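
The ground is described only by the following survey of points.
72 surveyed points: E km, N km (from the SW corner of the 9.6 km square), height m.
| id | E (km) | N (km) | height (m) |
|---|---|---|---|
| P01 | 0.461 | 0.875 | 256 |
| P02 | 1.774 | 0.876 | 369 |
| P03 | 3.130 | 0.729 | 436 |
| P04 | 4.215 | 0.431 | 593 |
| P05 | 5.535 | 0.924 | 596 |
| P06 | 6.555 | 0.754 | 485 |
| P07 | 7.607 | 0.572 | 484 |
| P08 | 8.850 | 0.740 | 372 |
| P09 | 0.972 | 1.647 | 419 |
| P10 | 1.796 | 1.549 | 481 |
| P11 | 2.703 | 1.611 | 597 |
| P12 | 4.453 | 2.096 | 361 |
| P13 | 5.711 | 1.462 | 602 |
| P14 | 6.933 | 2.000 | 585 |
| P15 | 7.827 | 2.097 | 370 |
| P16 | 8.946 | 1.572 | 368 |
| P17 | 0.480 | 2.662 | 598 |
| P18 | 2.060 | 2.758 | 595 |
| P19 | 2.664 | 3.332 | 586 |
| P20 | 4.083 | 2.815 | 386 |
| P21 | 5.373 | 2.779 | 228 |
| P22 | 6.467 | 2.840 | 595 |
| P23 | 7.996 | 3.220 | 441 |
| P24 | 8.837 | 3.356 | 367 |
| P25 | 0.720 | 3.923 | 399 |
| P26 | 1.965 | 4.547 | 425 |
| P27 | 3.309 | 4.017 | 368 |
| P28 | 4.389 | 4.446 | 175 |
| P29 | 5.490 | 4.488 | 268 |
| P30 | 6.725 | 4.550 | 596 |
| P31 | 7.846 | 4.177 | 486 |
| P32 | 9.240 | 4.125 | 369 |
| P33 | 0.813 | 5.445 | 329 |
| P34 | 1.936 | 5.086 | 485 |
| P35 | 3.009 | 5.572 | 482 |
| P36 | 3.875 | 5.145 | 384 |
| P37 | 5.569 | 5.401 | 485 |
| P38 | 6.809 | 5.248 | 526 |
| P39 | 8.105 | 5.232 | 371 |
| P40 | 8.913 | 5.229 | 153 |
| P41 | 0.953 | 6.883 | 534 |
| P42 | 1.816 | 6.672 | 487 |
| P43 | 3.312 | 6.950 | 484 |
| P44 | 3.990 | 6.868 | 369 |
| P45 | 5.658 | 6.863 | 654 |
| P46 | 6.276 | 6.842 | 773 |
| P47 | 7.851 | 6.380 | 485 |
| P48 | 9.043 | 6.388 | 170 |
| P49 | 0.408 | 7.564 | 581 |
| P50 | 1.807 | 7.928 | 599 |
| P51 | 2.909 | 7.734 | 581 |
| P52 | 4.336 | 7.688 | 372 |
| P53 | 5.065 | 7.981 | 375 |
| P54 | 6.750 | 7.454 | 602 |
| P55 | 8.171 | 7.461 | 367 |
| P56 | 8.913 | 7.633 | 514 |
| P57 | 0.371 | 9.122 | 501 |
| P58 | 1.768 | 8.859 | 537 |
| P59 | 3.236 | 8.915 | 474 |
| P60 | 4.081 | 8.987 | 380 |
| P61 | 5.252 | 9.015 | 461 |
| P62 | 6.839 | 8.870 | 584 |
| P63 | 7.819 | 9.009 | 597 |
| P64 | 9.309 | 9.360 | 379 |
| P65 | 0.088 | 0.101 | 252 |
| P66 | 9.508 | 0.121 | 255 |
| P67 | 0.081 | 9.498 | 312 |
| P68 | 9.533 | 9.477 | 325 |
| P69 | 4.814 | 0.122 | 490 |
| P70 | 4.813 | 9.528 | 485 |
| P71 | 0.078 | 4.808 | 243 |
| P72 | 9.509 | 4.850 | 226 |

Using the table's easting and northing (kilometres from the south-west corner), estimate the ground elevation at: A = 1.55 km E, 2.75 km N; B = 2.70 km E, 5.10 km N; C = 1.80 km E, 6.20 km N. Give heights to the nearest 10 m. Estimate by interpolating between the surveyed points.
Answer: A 600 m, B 380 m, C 560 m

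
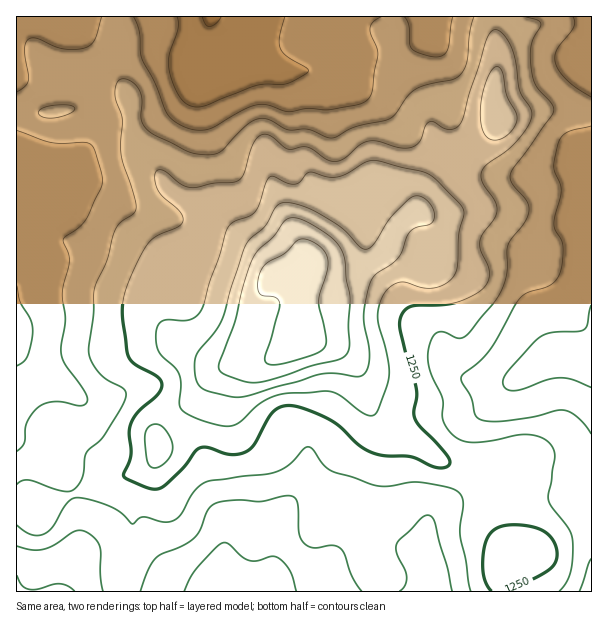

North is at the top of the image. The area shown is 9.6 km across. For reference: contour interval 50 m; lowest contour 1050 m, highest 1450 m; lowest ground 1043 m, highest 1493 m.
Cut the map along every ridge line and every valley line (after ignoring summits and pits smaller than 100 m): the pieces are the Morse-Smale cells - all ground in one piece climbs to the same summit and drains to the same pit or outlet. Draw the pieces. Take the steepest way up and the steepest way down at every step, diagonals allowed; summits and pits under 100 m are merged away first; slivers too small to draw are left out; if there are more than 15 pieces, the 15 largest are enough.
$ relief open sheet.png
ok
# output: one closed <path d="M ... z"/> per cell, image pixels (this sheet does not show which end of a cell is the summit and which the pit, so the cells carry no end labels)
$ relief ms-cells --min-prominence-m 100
<path d="M494 16l-478 1 1 493 16 1 6 5 6-10 14-7 82-29 8-4 8-11 0-20 6-10 17-16 12-7 23-29 19-9 32-3 34-22 1-52 1-11 6-6 49 0 24-12 9-12 23 6 15 7 4-1 0-30-6-10-10-6 5-14 21-28 13-13 25-15 19-22-5-15 4-58z"/><path d="M591 16l-97 1 4 30-4 58 5 15-19 22-25 15-23 25-11 16-5 14 10 6 6 10 1 26-2 5-41-13-9 12-19 10-11 3-39-3-4 2-6 6-2 62 32 8 20 14 9 15 7 29 10 16 11 10 30 14 24 18 24 6 25 2-2 3 4 37 10 27 8 17 0 3-6 4-6 11-2 12 0 8 94-1z"/><path d="M303 338l-6 2-6 6-25 15-32 3-19 9-17 23-35 29-6 10 0 20-3 6-10 8-85 30-14 7-6 10-6-5-16-1-1 81 481 1 3-20 6-11 6-4 0-3-14-32-6-36 0-16-25-2-24-6-24-18-30-14-15-14-6-12-7-29-9-15-20-14z"/>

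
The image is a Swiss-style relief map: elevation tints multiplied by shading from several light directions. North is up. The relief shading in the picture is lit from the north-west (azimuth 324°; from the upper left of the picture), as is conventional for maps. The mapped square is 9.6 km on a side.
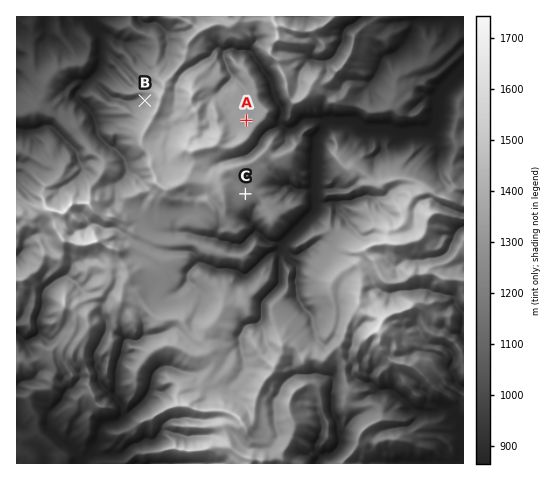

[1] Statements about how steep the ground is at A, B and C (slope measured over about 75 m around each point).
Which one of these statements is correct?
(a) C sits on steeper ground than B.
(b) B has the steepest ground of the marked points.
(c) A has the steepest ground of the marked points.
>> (b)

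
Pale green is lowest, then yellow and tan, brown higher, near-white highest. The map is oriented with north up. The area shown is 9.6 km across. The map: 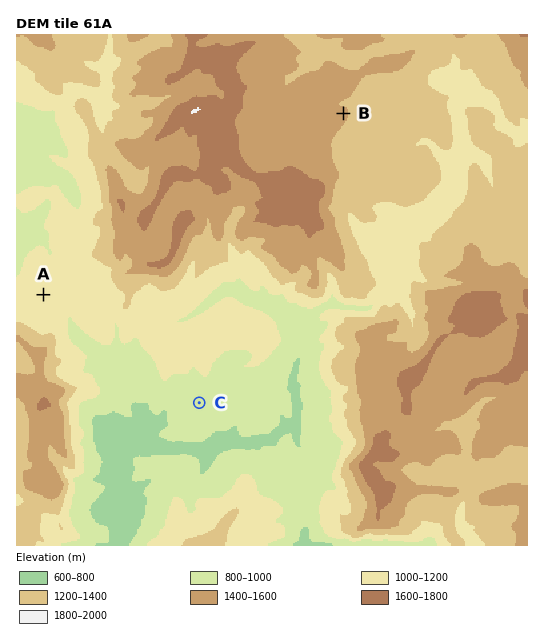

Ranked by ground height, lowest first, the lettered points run C A B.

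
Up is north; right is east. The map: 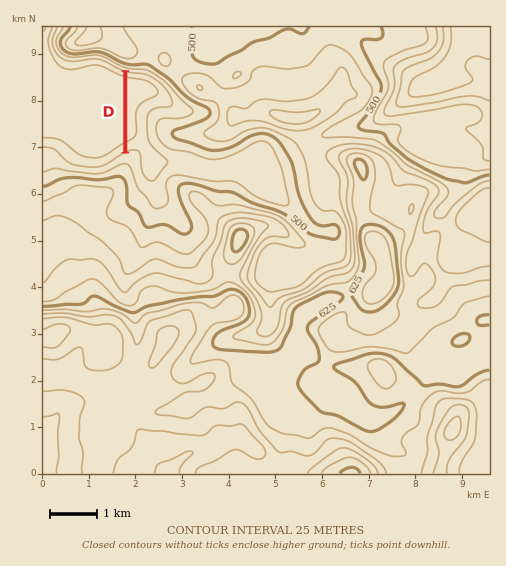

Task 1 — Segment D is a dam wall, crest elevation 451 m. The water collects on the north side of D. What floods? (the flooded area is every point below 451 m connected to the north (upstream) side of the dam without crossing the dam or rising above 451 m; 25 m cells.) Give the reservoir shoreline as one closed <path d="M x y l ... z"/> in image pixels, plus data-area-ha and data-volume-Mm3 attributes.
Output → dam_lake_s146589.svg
<path d="M129 72l-2 0 0 79 10 0 2 2 2 18 3 5 5 5 3 1 4-3 13-17-20-20-2-10 0-13 1-5 9-6 15-2 1-6-5-9-15-14-7-3-16-1-1-1z" data-area-ha="133" data-volume-Mm3="23.83"/>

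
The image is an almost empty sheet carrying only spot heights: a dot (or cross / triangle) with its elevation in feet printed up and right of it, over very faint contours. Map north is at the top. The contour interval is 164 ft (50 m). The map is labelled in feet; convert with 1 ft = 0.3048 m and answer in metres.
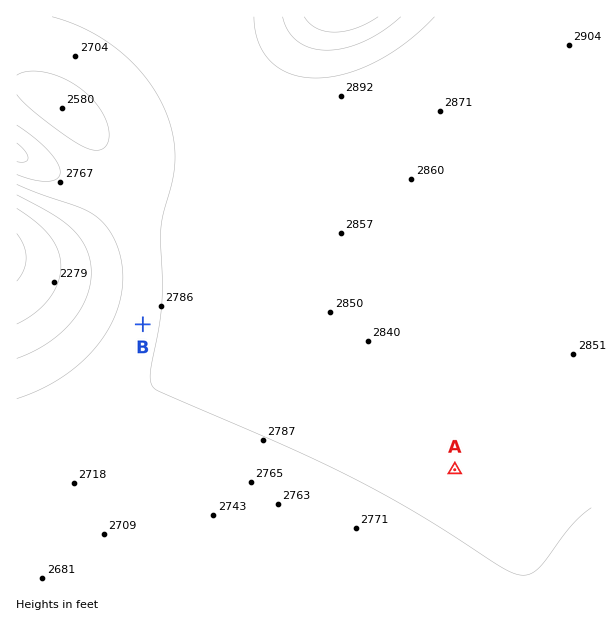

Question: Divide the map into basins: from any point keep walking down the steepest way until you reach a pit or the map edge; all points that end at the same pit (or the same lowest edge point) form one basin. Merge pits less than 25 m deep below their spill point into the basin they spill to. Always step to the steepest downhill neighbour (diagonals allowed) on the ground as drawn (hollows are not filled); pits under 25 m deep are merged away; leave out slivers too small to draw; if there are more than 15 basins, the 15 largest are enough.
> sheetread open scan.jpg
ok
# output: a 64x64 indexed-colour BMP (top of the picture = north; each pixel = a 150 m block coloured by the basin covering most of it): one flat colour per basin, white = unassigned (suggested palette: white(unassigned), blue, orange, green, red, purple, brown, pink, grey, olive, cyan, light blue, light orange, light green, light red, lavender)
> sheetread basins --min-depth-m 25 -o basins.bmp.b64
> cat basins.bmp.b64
<image width="64" height="64" href="data:image/bmp;base64,Qk12CAAAAAAAAHYAAAAoAAAAQAAAAEAAAAABAAQAAAAAAAAIAAATCwAAEwsAABAAAAAAAAAA////ALR3HwAOf/8ALKAsACgn1gC9Z5QAS1aMAMJ34wB/f38AIr28AM++FwDox64AeLv/AIrfmACWmP8A1bDFABEREREREREREREREREREREREREREREREREREREzMzMzERERERERERERERERERERERERERERERERERERETMzMzMRERERERERERERERERERERERERERERERERERERMzMzMxEREREREREREREREREREREREREREREREREREREzMzMzERERERERERERERERERERERERERERERERERERETMzMzMREREREREREREREREREREREREREREREREREREREzMzMxERERERERERERERERERERERERERERERERERERETMzMzERERERERERERERERERERERERERERERERERERERMzMzMREREREREREREREREREREREREREREREREREREREzMzMxERERERERERERERERERERERERERERERERERERETMzMzERERERERERERERERERERERERERERERERERERERMzMzMRERERERERERERERERERERERERERERERERERERETMzMxERERERERERERERERERERERERERERERERERERERMzMzEREREREREREREREREREREREREREREREREREREREzMzMRERERERERERERERERERERERERERERERERERERETMzMxEREREREREREREREREREREREREREREREREREREREzMzERERERERERERERERERERERERERERERERERERERETMzMREREREREREREREREREREREREREREREREREREREREzMxERERERERERERERERERERERERERERERERERERERETMzEREREREREREREREREREREREREREREREREREREREREzMRERERERERERERERERERERERERERERERERERERERETMxEREREREREREREREREREREREREREREREREREREREREzERERERERERERERERERERERERERERERERERERERERETMRERERERERERERERERERERERERERERERERERERERERExEREREREREREREREREREREREREREREREREREREREREREREREREREREREREREREREREREREREREREREREREREREREREREREREREREREREREREREREREREREREREREREREREREREREREREREREREREREREREREREREREREREREREREREREREREREREREREREREREREREREREREREREREREREREREREREREREREREREREREREREREREREREREREREREREREREREREREREREREREREREREREREREREREREREREREREREREREREREREREREREREREREREREREREREREREREREREREREREREREREREREREREREREREREREREREREREREREREREREREREREREREREREREREREREREREREREREREREREREREREREREREREREREREREREREREREREREREREREREREREREREREREREREREREREREREREREREREREREREREREREREREREREREREREREREREREREREREREREREREREREREREREREREREREREREREREREREREREREREREREREREREREREREREREREREREREREREREREREREREREREREREREREREREREREREREREREREREREREREREREREREREREREREREREREREiERERERERERERERERERERERERERERERERERERERERIiIREREREREREREREREREREREREREREREREREREREiIiIhEREREREREREREREREREREREREREREREREREiIiIiIiERERERERERERERERERERERERERERERERESIiIiIiIiIRERERERERERERERERERERERERERERERIiIiIiIiIiIhEREREREREREREREREREREREREREREiIiIiIiIiIiIiERERERERERERERERERERERERERERIiIiIiIiIiIiIiIRERERERERERERERERERERERERESIiIiIiIiIiIiIiIhERERERERERERERERERERERERERIiIiIiIiIiIiIiIiEREREREREREREREREREREREREREiIiIiIiIiIiIiIiIRERERERERERERERERERERERERESIiIiIiIiIiIiIiIhERERERERERERERERERERERERERIiIiIiIiIiIiIiIiEREREREREREREREREREREREREREiIiIiIiIiIiIiIiIRERERERERERERERERERERERERESIiIiIiIiIiIiIiIiERERERERERERERERERERERERERIiIiIiIiIiIiIiIiIhEREREREREREREREREREREREREiIiIiIiIiIiIiIiIiIRERERERERERERERERERERERESIiIiIiIiIiIiIiIiIiERERERERERERERERERERERERIiIiIiIiIiIiIiIiIiIREREREREREREREREREREREREiIiIiIiIiIiIiIiIiIiERERERERERERERERERERERESIiIiIiIiIiIiIiIiIiIhERERERERERERERERERERERIiIiIiIiIiIiIiIiIiIiIREREREREREREREREREREREiIiIiIiIiIiIiIiIiIiIiERERERERERERERERERERESIiIiIiIiIiIiIiIiIiIiIhERERERERERERERERERER"/>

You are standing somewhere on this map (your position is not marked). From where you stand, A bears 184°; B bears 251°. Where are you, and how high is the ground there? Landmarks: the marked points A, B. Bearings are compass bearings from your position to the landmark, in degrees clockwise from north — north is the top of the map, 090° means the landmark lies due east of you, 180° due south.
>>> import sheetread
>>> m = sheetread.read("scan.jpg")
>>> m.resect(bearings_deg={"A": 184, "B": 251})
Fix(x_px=473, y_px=211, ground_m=870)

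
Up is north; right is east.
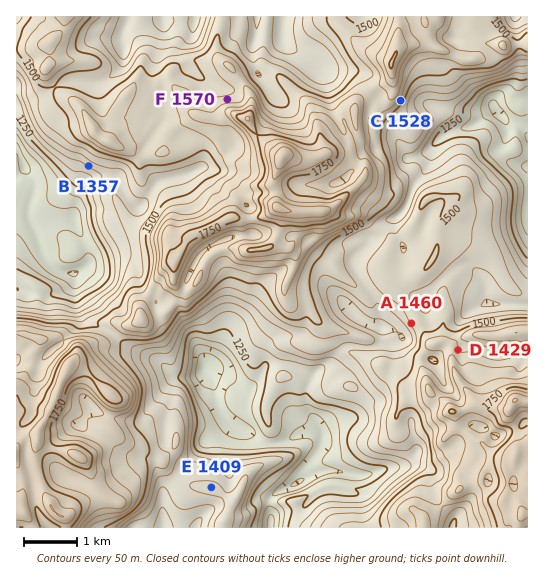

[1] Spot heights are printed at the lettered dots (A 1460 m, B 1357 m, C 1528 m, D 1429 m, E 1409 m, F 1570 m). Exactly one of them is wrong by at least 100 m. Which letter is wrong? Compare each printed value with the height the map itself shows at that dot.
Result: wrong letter D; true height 1554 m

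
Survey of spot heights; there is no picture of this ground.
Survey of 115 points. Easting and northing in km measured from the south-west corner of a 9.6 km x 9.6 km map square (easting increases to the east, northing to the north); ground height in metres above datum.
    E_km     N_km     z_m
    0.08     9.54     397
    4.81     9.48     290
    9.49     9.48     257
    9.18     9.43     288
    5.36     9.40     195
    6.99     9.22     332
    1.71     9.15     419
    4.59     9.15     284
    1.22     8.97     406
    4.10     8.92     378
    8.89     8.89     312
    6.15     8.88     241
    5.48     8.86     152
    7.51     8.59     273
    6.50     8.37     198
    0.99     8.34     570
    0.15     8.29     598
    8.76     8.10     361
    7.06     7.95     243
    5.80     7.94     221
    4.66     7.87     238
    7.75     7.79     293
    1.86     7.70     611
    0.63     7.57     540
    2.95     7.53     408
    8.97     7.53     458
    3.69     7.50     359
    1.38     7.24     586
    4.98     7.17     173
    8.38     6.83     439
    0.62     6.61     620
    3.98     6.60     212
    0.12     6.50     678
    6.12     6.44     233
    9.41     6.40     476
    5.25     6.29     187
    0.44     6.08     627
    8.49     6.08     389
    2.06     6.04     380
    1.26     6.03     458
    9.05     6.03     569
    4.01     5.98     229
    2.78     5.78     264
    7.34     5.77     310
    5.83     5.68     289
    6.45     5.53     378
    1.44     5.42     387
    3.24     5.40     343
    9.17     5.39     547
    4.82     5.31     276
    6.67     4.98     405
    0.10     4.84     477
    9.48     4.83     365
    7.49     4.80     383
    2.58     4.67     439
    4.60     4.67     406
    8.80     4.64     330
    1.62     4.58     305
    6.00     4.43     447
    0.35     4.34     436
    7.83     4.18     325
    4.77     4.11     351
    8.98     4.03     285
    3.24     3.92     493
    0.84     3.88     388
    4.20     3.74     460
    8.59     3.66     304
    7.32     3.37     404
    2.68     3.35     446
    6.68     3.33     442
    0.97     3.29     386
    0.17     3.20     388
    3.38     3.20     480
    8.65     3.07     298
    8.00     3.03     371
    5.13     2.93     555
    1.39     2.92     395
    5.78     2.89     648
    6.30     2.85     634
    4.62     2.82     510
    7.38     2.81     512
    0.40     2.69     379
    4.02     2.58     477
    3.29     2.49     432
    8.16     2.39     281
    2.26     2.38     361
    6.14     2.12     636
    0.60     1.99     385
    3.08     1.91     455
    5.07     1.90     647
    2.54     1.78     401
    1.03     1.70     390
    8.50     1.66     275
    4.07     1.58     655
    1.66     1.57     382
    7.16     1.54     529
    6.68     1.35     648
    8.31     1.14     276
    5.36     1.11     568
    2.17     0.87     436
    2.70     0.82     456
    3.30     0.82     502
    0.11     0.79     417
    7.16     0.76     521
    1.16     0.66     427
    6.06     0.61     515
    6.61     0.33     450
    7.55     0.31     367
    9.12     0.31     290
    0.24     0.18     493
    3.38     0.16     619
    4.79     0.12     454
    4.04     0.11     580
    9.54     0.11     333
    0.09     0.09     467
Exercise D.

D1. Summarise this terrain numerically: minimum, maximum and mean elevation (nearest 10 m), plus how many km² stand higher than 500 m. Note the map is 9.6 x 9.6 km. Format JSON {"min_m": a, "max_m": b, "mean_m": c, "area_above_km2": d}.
{"min_m": 150, "max_m": 680, "mean_m": 400, "area_above_km2": 19.6}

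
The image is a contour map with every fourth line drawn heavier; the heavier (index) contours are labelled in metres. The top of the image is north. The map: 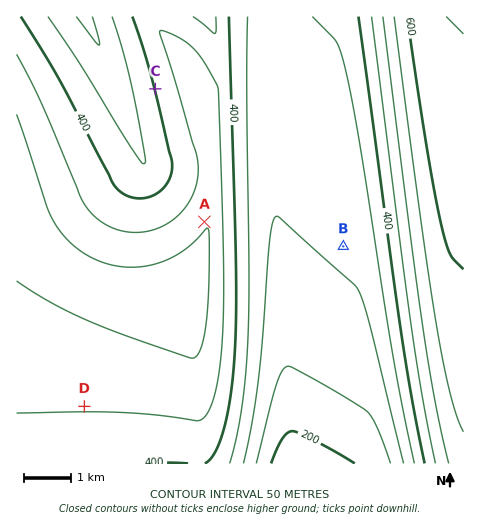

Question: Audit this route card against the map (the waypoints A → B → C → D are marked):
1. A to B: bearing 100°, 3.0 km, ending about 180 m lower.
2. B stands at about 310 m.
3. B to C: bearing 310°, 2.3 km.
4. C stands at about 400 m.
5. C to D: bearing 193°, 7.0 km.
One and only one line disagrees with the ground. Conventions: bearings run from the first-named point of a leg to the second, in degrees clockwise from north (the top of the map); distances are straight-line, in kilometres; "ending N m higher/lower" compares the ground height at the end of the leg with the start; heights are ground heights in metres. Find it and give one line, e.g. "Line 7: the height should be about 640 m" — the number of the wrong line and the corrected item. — Line 3: the distance should be 5.3 km.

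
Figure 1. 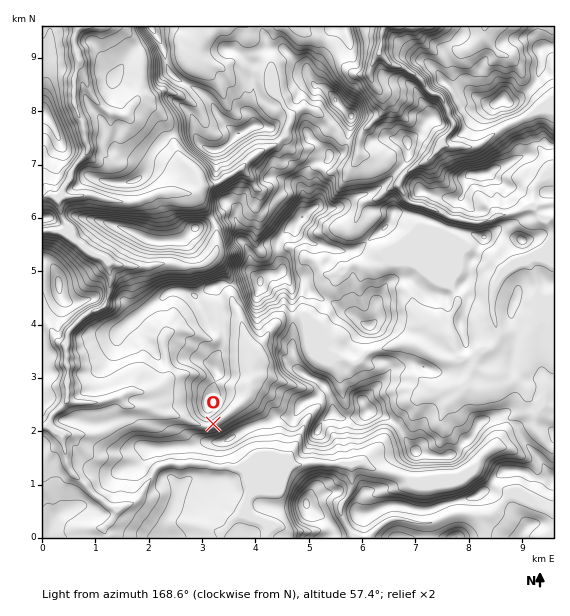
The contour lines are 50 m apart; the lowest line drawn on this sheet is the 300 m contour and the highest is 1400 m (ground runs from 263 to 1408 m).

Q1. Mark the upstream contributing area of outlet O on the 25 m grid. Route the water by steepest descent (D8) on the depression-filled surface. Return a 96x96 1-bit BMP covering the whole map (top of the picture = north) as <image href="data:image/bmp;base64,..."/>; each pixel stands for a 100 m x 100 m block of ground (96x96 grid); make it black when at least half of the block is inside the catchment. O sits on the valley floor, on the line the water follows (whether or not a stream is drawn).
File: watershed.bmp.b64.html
<image width="96" height="96" href="data:image/bmp;base64,Qk2+BAAAAAAAAD4AAAAoAAAAYAAAAGAAAAABAAEAAAAAAIAEAAATCwAAEwsAAAIAAAAAAAAA////AAAAAAAAAAAAAAAAAAAAAAAAAAAAAAAAAAAAAAAAAAAAAAAAAAAAAAAAAAAAAAAAAAAAAAAAAAAAAAAAAAAAAAAAAAAAAAAAAAAAAAAAAAAAAAAAAAAAAAAAAAAAAAAAAAAAAAAAAAAAAAAAAAAAAAAAAAAAAAAAAAAAAAAAAAAAAAAAAAAAAAAAAAAAAAAAAAAAAAAAAAAAAAAAAAAAAAAAAAAAAAAAAAAAAAAAAAAAAAAAAAAAAAAAAAAAAAAAAAAAAAAAAAAAAAAAAAAAAAAAAAAAAAAAAAAAAAAAAAAAAAAAAAAAAAAAAAAAOAAAAAAAAAAAAAAAfAAAAAAAAAAAAAAA/8AAAAAAAAAAAAAB//AAAAAAAAAAAAAB//8AAAAAAAAAAAAB//8AAAAAAAAAAAAA//+AAAAAAAAAAAAA///wAAAAAAAAAAAA///4AAAAAAAAAAAA///4AAAAAAAAAAAA///wAAAAAAAAAAAAf/+AAAAAAAAAAAAAf/8AAAAAAAAAAAAA//8AAAAAAAAAAAAAf/8AAAAAAAAAAAAAf/4AAAAAAAAAAAAAf/4AAAAAAAAAAAAAP/4AAAAAAAAAAAAAP/4AAAAAAAAAAAAAP/4AAAAAAAAAAAAAP/4AAAAAAAAAAAAAP/4AAAAAAAAAAAAAP/4AAAAAAAAAAAAAP/4AAAAAAAAAAAAAf/4AAAAAAAAAAAAAf/4AAAAAAAAAAAAAf/4AAAAAAAAAAAAAf/4AAAAAAAAAAAAAf/4AAAAAAAAAAAAAAHwAAAAAAAAAAAAAAAgAAAAAAAAAAAAAAAAAAAAAAAAAAAAAAAAAAAAAAAAAAAAAAAAAAAAAAAAAAAAAAAAAAAAAAAAAAAAAAAAAAAAAAAAAAAAAAAAAAAAAAAAAAAAAAAAAAAAAAAAAAAAAAAAAAAAAAAAAAAAAAAAAAAAAAAAAAAAAAAAAAAAAAAAAAAAAAAAAAAAAAAAAAAAAAAAAAAAAAAAAAAAAAAAAAAAAAAAAAAAAAAAAAAAAAAAAAAAAAAAAAAAAAAAAAAAAAAAAAAAAAAAAAAAAAAAAAAAAAAAAAAAAAAAAAAAAAAAAAAAAAAAAAAAAAAAAAAAAAAAAAAAAAAAAAAAAAAAAAAAAAAAAAAAAAAAAAAAAAAAAAAAAAAAAAAAAAAAAAAAAAAAAAAAAAAAAAAAAAAAAAAAAAAAAAAAAAAAAAAAAAAAAAAAAAAAAAAAAAAAAAAAAAAAAAAAAAAAAAAAAAAAAAAAAAAAAAAAAAAAAAAAAAAAAAAAAAAAAAAAAAAAAAAAAAAAAAAAAAAAAAAAAAAAAAAAAAAAAAAAAAAAAAAAAAAAAAAAAAAAAAAAAAAAAAAAAAAAAAAAAAAAAAAAAAAAAAAAAAAAAAAAAAAAAAAAAAAAAAAAAAAAAAAAAAAAAAAAAAAAAAAAAAAAAAAAAAAAAAAAAAAAAAAAAAAAAAAAAAAAAAAAAAAAAAAAAAAAAAAAAAAAAAAAAAAAAAAAAAAAAAAAAAAAAAAAAAAAAAAAAAAA="/>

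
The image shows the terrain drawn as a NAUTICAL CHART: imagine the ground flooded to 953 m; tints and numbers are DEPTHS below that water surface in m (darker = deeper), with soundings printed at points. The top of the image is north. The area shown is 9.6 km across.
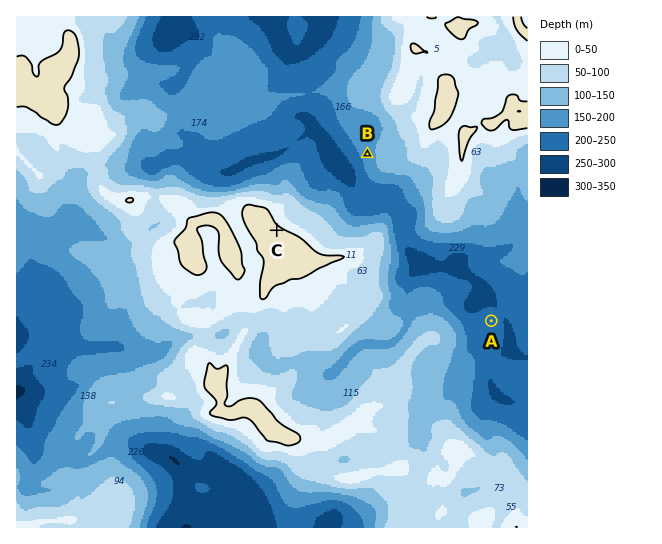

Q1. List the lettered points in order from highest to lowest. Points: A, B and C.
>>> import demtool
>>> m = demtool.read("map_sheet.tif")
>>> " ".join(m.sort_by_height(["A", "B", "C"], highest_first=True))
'C B A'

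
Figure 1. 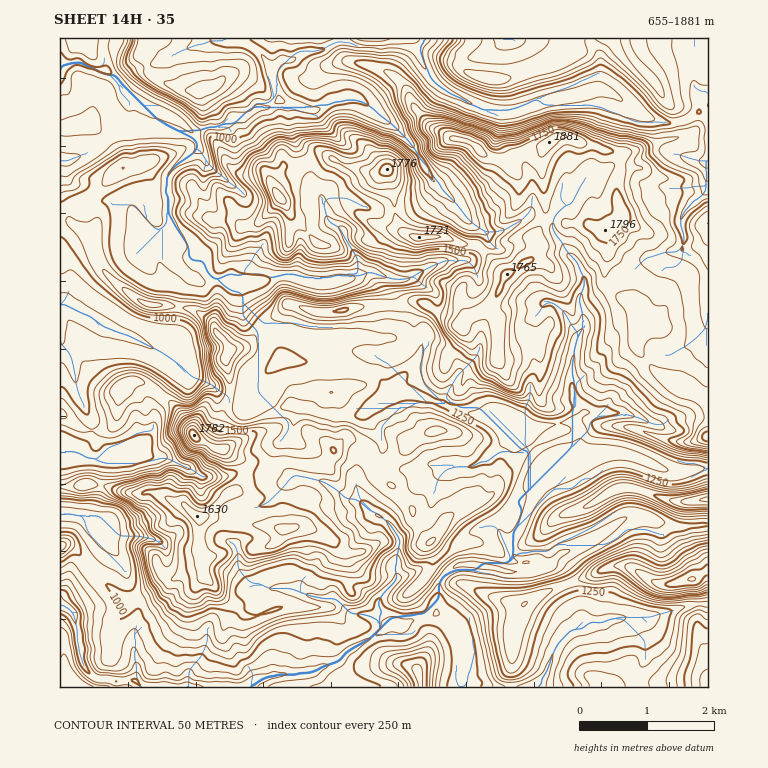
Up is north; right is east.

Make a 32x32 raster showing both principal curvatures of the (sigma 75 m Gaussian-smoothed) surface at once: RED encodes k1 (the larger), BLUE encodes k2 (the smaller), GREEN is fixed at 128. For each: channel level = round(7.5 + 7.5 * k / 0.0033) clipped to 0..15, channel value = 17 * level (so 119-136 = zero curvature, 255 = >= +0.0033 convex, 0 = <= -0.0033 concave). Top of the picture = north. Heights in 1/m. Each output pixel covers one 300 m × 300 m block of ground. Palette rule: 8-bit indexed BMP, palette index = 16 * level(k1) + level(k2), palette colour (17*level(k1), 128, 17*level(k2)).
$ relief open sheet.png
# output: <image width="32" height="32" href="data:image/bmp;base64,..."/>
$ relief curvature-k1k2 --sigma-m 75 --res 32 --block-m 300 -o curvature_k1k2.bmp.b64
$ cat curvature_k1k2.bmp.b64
<image width="32" height="32" href="data:image/bmp;base64,Qk02CAAAAAAAADYEAAAoAAAAIAAAACAAAAABAAgAAAAAAAAEAAATCwAAEwsAAAABAAAAAAAAAIAAABGAAAAigAAAM4AAAESAAABVgAAAZoAAAHeAAACIgAAAmYAAAKqAAAC7gAAAzIAAAN2AAADugAAA/4AAAACAEQARgBEAIoARADOAEQBEgBEAVYARAGaAEQB3gBEAiIARAJmAEQCqgBEAu4ARAMyAEQDdgBEA7oARAP+AEQAAgCIAEYAiACKAIgAzgCIARIAiAFWAIgBmgCIAd4AiAIiAIgCZgCIAqoAiALuAIgDMgCIA3YAiAO6AIgD/gCIAAIAzABGAMwAigDMAM4AzAESAMwBVgDMAZoAzAHeAMwCIgDMAmYAzAKqAMwC7gDMAzIAzAN2AMwDugDMA/4AzAACARAARgEQAIoBEADOARABEgEQAVYBEAGaARAB3gEQAiIBEAJmARACqgEQAu4BEAMyARADdgEQA7oBEAP+ARAAAgFUAEYBVACKAVQAzgFUARIBVAFWAVQBmgFUAd4BVAIiAVQCZgFUAqoBVALuAVQDMgFUA3YBVAO6AVQD/gFUAAIBmABGAZgAigGYAM4BmAESAZgBVgGYAZoBmAHeAZgCIgGYAmYBmAKqAZgC7gGYAzIBmAN2AZgDugGYA/4BmAACAdwARgHcAIoB3ADOAdwBEgHcAVYB3AGaAdwB3gHcAiIB3AJmAdwCqgHcAu4B3AMyAdwDdgHcA7oB3AP+AdwAAgIgAEYCIACKAiAAzgIgARICIAFWAiABmgIgAd4CIAIiAiACZgIgAqoCIALuAiADMgIgA3YCIAO6AiAD/gIgAAICZABGAmQAigJkAM4CZAESAmQBVgJkAZoCZAHeAmQCIgJkAmYCZAKqAmQC7gJkAzICZAN2AmQDugJkA/4CZAACAqgARgKoAIoCqADOAqgBEgKoAVYCqAGaAqgB3gKoAiICqAJmAqgCqgKoAu4CqAMyAqgDdgKoA7oCqAP+AqgAAgLsAEYC7ACKAuwAzgLsARIC7AFWAuwBmgLsAd4C7AIiAuwCZgLsAqoC7ALuAuwDMgLsA3YC7AO6AuwD/gLsAAIDMABGAzAAigMwAM4DMAESAzABVgMwAZoDMAHeAzACIgMwAmYDMAKqAzAC7gMwAzIDMAN2AzADugMwA/4DMAACA3QARgN0AIoDdADOA3QBEgN0AVYDdAGaA3QB3gN0AiIDdAJmA3QCqgN0Au4DdAMyA3QDdgN0A7oDdAP+A3QAAgO4AEYDuACKA7gAzgO4ARIDuAFWA7gBmgO4Ad4DuAIiA7gCZgO4AqoDuALuA7gDMgO4A3YDuAO6A7gD/gO4AAID/ABGA/wAigP8AM4D/AESA/wBVgP8AZoD/AHeA/wCIgP8AmYD/AKqA/wC7gP8AzID/AN2A/wDugP8A/4D/AMeQkJC0k4KTo3KTk5OnlpSD9pV0dLPTgZWnuaeWlpeo1aHapKeXhpanlpaYhoSUt+fZ14Rzp+mWgaeHl5aGhrfipLeEh5enpaemZHWGl6WSc3TGg3So6IdzhIaGhnWGyKCmp5Z1prZzpsjXtsW1koSCoYJ0ZKXIl3V1hXRycZC1c5e3pJSn2cezhpalo5LYguT5cabn99j41nSEdJW3pYCUx6dwyMen53ODc3WGlra2cNLD0aSBcHGk9fjV+Pb39+a2dJL5krjYsui2hIW46MZw6MeTosakhIGBlcfIc4a454R1g6GSxZSDpdfY19iWtrDG+JSUlZP3poOAgqVzgZGAclJzlLb31paVlqemhoVhk9eV56aElaT4+LZxcHG0kubW9Pj4+La02JeFhpeVg5bHloaXyNiEg5WW9/f29vf4tdaThIbFcHDAloaFtLZzp6Z1hoSFp6Z1hXSEtpRwcIB0k3JycYC09/iVlaaV2JSWpqZ1hZWUpqZ1dYOBcIK1pZW2x4VyxvzEx+a2lMi3x5Sox+n415VllLaUxub39NT42ILHlYPj5qSDY5WUg4KDdIanpZBxc3Kl1YOTgoGEhaSklNnI5tVRwdR1h6e3uaeWdYKStpR05tWGgqd1h6i4tpaVptimglGl9nSGhoaFlJSGhNmUtOnItZeBp6ent5eGl4aFg4R2crb5tXZ3h4ent7eUlrOj+Jaml4C3p6iGhnaXh3aFhHRS+cbDhnWEg4OEdJRi6aTmhKe4cJaXqJiXdpaGhJT39fT3c5Xl+Pf39+e2xePHxteFdLOThaeol4d2hoW196SUc5Nzc6TGcWGUtbXFouiD5oVztpKnt5iHl4WGpvZzdYaGpYR0kICSgXCAkHCgpJLJ56XokbaVhoeYhYbHhXaHhYZ013TF5dj6waint4TR8qOVx5Ryp6d1lYOVlriWhoZzlLbH1oHmxZGCx+f399WAk6THk7bIuLa4kbiolpZ2p5LItreT1eaWo8aDxYSFcXOWxpOVhobHloaStZbGpnWmgefFoXL4pXV1lafWpXFzdpe3pZWGhtd0hqiShKbo6MegxoDl6OemlLbW6fySkHSXtri2hXZ1tbbGppOFcpOmyNaR1LSWx8X35qPXyKDo1vj05/jG1vb46JOUlKiohoWFhIDQcoW2hYWj6IVwtPj5qHR1l/nYlnaEocPEh5eXhYFxtshygJKBcKGScIT2pINwgICAkYKTc3C01oKWqKWAtvfp6be3oqiohGJ05edwkKbYt4WCgXNzhfiGdJOTgMjWhoeXyLiApcfm9/f4k6Hp5rfH19ing5bnp4aXpqiCtriVhYSDoaakkaCggJGBk8W2hXaGl7i0x6d2d4c="/>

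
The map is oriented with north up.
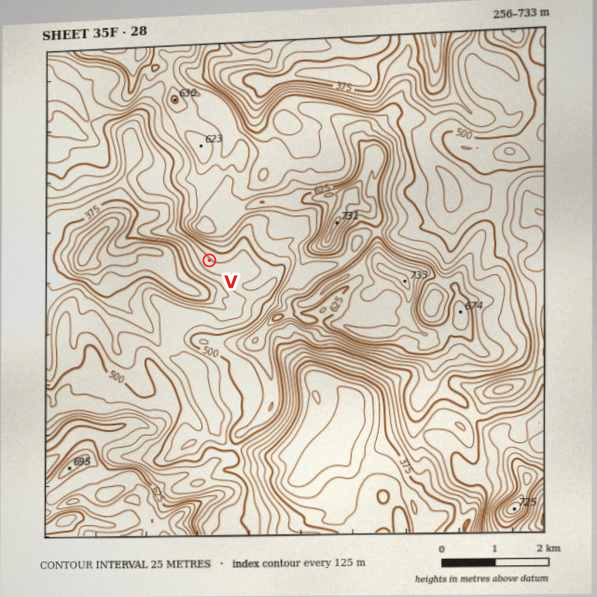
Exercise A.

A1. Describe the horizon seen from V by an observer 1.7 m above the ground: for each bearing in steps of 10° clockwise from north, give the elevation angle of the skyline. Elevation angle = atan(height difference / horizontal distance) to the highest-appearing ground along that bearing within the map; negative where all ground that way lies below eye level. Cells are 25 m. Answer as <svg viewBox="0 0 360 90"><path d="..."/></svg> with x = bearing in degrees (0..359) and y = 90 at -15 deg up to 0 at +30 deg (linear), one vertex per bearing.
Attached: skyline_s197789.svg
<svg viewBox="0 0 360 90"><path d="M0 33l10 1 10 2 10 3 10 4 10 3 10 2 10 2 10-2 10 4 10-1 10-1 10 0 10-1 10 3 10 0 10 2 10 2 10 0 10-1 10 0 10 0 10 0 10 3 10 2 10 0 10 2 10 1 10 0 10-1 10-3 10-1 10-2 10-9 10-10 10-4"/></svg>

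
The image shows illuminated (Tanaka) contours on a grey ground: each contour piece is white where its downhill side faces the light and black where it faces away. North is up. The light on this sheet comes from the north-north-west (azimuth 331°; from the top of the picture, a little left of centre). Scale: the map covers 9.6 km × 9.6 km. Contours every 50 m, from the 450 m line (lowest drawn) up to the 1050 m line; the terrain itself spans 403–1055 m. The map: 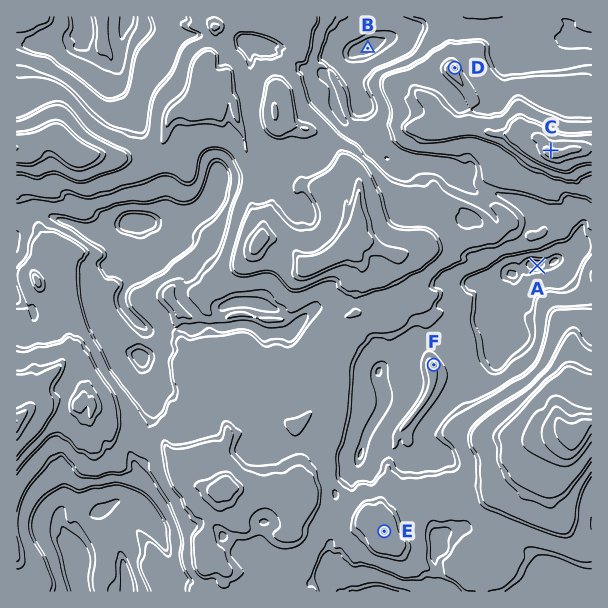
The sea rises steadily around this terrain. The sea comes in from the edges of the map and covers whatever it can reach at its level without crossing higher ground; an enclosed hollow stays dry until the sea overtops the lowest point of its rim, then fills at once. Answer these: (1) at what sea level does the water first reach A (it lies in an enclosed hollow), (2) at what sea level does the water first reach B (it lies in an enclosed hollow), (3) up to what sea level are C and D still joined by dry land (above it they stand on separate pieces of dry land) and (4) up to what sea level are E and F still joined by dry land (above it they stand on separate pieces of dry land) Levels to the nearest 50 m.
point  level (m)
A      550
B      500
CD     750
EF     650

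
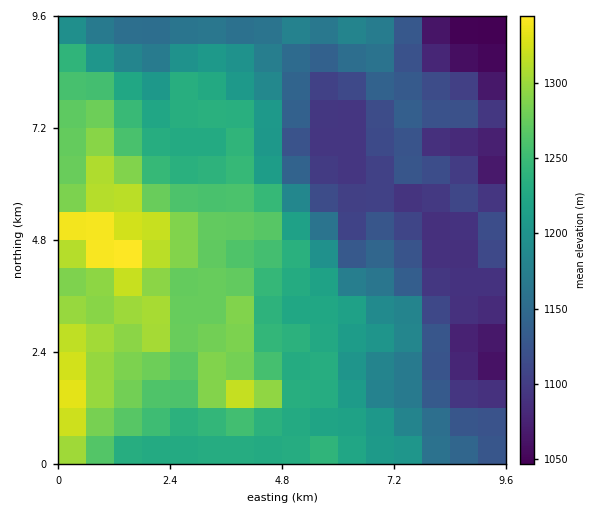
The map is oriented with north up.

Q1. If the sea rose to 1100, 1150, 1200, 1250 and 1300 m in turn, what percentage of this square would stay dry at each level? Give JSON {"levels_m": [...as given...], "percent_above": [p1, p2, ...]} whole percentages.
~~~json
{"levels_m": [1100, 1150, 1200, 1250, 1300], "percent_above": [85, 69, 54, 30, 9]}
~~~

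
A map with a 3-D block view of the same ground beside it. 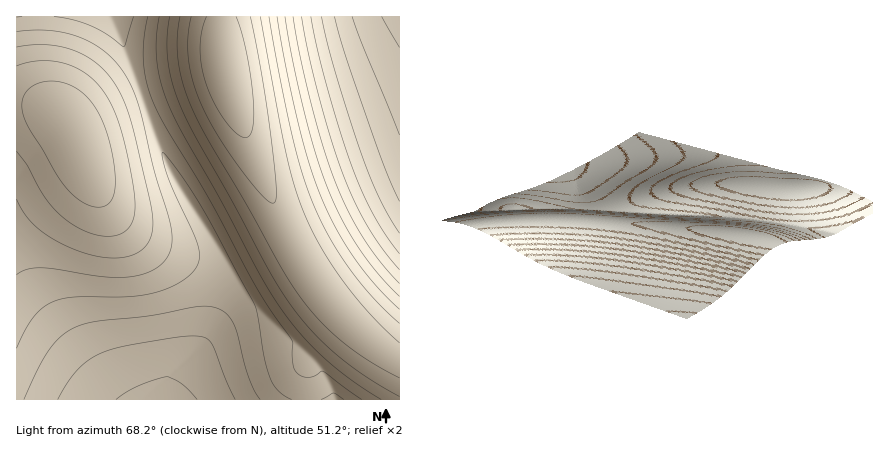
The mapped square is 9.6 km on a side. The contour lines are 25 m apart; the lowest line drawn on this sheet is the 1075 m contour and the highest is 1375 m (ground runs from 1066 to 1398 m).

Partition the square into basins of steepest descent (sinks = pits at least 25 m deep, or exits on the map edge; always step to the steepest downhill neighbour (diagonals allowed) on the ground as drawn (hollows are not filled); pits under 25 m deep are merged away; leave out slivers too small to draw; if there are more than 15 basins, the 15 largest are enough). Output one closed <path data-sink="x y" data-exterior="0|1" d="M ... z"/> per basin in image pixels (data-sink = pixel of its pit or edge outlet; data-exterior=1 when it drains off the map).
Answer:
<path data-sink="160 400" data-exterior="1" d="M226 69l-102 32-40 21-9 6-1 5-6-9-18-14-16-5-18-1 0 296 384 0 0-40-26-16-37-36-19-24-23-36-41-92-20-56z"/><path data-sink="400 16" data-exterior="1" d="M400 16l-179 0 3 44 10 40 26 72 35 76 23 36 19 24 31 31 30 21 2 0z"/><path data-sink="110 16" data-exterior="1" d="M220 16l-204 0 0 88 22 2 16 6 14 12 6 9 1-5 9-6 40-21 42-15 58-15 2-5-4-22z"/>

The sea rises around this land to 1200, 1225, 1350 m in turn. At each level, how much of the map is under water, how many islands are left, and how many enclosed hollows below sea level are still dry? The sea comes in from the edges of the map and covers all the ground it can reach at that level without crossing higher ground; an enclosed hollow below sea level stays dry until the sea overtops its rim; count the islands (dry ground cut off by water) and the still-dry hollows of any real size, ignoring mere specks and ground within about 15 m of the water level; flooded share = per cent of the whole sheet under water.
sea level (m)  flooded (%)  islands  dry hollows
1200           22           0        0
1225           33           0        0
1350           93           0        0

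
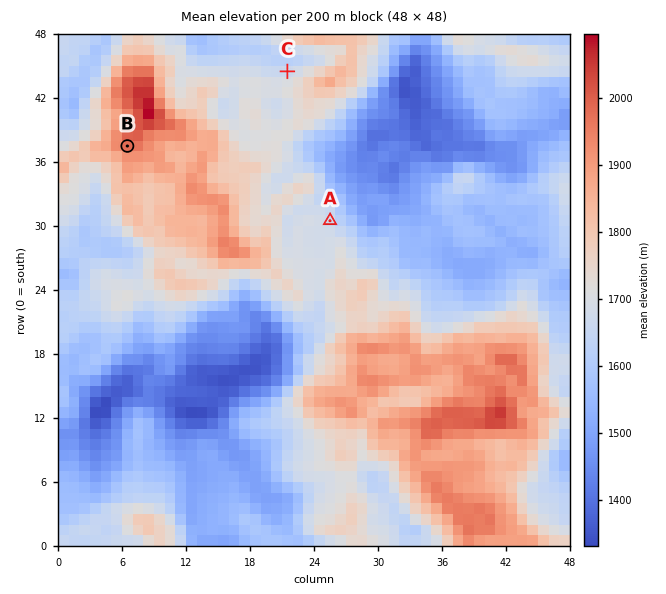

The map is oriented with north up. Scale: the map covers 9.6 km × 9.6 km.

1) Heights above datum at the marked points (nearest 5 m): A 1670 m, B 1985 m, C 1670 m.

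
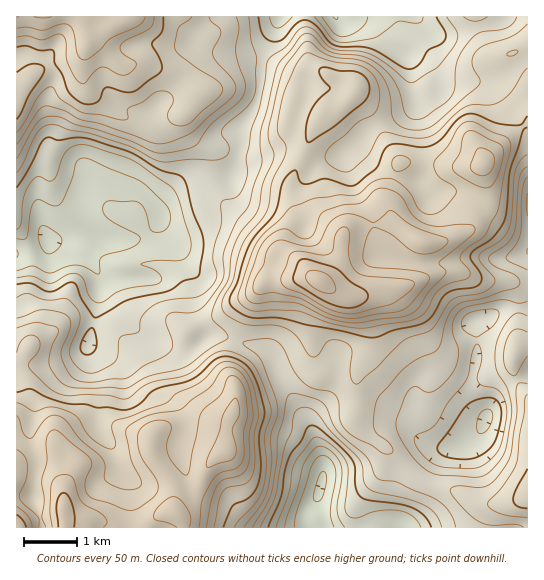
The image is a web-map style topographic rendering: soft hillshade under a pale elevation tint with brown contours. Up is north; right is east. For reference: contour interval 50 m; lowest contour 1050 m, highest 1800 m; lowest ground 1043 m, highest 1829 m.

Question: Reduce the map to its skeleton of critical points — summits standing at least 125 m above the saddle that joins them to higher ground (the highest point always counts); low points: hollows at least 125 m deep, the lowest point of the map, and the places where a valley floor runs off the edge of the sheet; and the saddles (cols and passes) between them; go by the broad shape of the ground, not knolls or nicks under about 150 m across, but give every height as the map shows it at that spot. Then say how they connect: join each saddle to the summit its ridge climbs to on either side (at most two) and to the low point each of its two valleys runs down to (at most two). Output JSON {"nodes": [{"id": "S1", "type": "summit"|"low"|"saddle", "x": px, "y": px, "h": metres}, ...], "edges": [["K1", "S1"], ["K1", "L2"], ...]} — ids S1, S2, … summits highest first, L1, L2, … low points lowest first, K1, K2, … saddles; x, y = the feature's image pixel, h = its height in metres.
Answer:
{"nodes": [
{"id": "S1", "type": "summit", "x": 319, "y": 282, "h": 1829},
{"id": "S2", "type": "summit", "x": 17, "y": 527, "h": 1775},
{"id": "S3", "type": "summit", "x": 43, "y": 17, "h": 1653},
{"id": "S4", "type": "summit", "x": 527, "y": 493, "h": 1525},
{"id": "L1", "type": "low", "x": 321, "y": 487, "h": 1043},
{"id": "L2", "type": "low", "x": 47, "y": 239, "h": 1086},
{"id": "L3", "type": "low", "x": 334, "y": 17, "h": 1098},
{"id": "L4", "type": "low", "x": 486, "y": 418, "h": 1190},
{"id": "K1", "type": "saddle", "x": 522, "y": 126, "h": 1501},
{"id": "K2", "type": "saddle", "x": 303, "y": 155, "h": 1495},
{"id": "K3", "type": "saddle", "x": 377, "y": 125, "h": 1437},
{"id": "K4", "type": "saddle", "x": 235, "y": 339, "h": 1403},
{"id": "K5", "type": "saddle", "x": 425, "y": 481, "h": 1375},
{"id": "K6", "type": "saddle", "x": 519, "y": 309, "h": 1345},
{"id": "K7", "type": "saddle", "x": 259, "y": 94, "h": 1295},
{"id": "K8", "type": "saddle", "x": 31, "y": 253, "h": 1131}],
"edges": [["K1", "S1"], ["K1", "L1"], ["K1", "L3"], ["K2", "S1"], ["K2", "L1"], ["K2", "L2"], ["K3", "S1"], ["K3", "L1"], ["K3", "L3"], ["K4", "S1"], ["K4", "S2"], ["K4", "L1"], ["K4", "L2"], ["K5", "S1"], ["K5", "S4"], ["K5", "L1"], ["K5", "L4"], ["K6", "S1"], ["K6", "S4"], ["K6", "L4"], ["K7", "S1"], ["K7", "S3"], ["K7", "L2"], ["K7", "L3"], ["K8", "S2"], ["K8", "S3"], ["K8", "L2"]]}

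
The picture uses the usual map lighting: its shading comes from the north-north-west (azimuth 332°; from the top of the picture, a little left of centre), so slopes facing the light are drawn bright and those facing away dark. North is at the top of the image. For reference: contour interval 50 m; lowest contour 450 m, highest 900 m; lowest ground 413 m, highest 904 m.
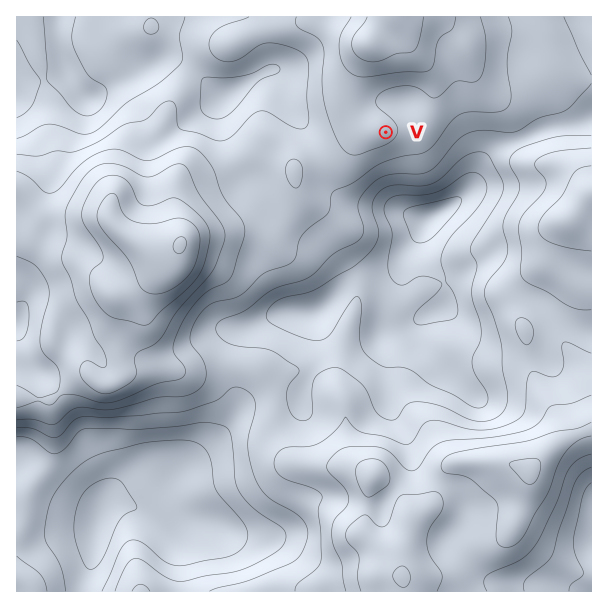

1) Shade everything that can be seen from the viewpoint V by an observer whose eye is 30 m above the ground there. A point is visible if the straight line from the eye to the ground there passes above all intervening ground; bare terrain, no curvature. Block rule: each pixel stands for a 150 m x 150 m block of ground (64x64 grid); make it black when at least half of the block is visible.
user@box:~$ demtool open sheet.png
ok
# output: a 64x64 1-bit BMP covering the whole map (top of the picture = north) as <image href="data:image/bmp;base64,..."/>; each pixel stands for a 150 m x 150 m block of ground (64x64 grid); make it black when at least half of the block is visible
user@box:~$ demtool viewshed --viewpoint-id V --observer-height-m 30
<image width="64" height="64" href="data:image/bmp;base64,Qk0+AgAAAAAAAD4AAAAoAAAAQAAAAEAAAAABAAEAAAAAAAACAAATCwAAEwsAAAIAAAAAAAAA////AAAAAAAAD/4AAAAAAAAP8AAAAAAAAA/AAAD4AAAADwAAAPgAAAAMAAAA8AAAAAAAAADwAAAAAAAADHAAAAAAAAAAcAAAAAAAAAA4AAAAAAAAAD4AAAAAAAAAPwAAAAAAAAA+AAAAAAAAAD4AAAAAAAAD/gAAAAAAB////8AAAAAf////4AAAAD/////wAAAAP/////4AAAA//////wAAAD+P////AAAAH4////8AAAAfn////wAABh//////AAweH/////8AD/9//////wAH///////fAAH//////58AAP//////nwAB8D////+/AAHgAf////wAAeAAP////AAAYAAf///4AAAwAA///+AAADhAD///wAAAPeAH//+AAAA/4EP//8AAAB/D4f//4AAAH8fh///gAAAf7+H//+AABD//////8AAeP//////4AB5////w//wAPH/h/4A//AA8f4H/AB/+ABx/gf8AD/8AGH+B/wAP/wA4f4H/GA//ADg/4//8D/8AOD////wP/wAcHD+P/A//AA/4Hg/8D/8AAfAcD/wffwAA4BgP/j8cAADwAA///jgAAHAAH//8OAAAcAAP//h4AAAwAA//8HgAACAAD/7gMAAAAAAP/OAQIPADAAf44ABw+AGAATBAAPD+AIAAMAAA8PAAAAAwAADwwAAAAGAAAA=="/>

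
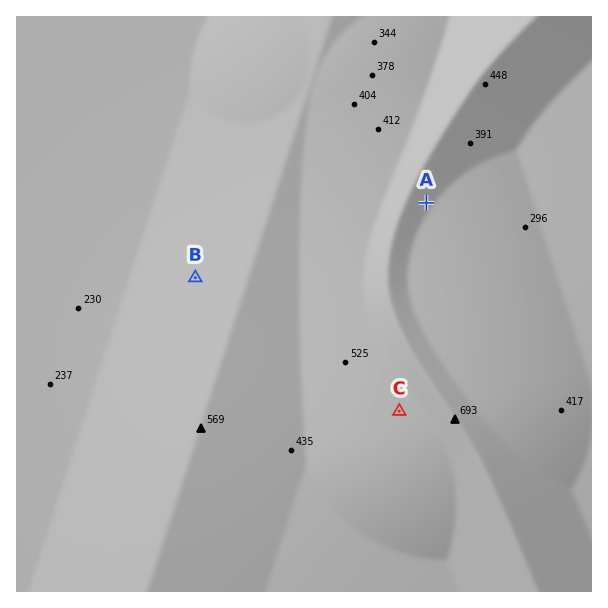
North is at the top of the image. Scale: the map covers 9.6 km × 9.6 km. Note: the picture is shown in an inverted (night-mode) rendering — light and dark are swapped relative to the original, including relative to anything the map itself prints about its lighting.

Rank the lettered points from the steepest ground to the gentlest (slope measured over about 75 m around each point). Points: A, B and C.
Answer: A B C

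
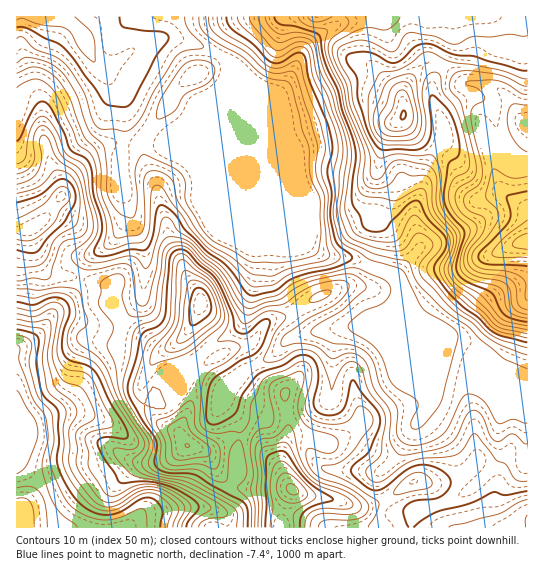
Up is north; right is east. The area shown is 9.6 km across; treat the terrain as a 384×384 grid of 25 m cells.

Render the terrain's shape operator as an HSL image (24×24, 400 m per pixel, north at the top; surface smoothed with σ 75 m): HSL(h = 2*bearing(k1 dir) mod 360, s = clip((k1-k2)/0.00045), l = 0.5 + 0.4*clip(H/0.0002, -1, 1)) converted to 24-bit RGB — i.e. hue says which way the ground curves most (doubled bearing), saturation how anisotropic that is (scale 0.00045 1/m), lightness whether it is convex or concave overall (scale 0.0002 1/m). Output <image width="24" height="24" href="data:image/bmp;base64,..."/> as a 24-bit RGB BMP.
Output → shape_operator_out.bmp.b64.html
<image width="24" height="24" href="data:image/bmp;base64,Qk32BgAAAAAAADYAAAAoAAAAGAAAABgAAAABABgAAAAAAMAGAAATCwAAEwsAAAAAAAAAAAAAt8GVWkJ/gjZEjDsPepUAElIhOmNtFad94vJowwgvCw4svdl59dOEgzQYMyYTh9gQHdR1Y4NZTnhwVqd+hH2ugXysbnurpIOzv4+WcSN8mUeBn4vD8tnljRVCKCgLO0wJdn8Ubs4hDrn5SNOb6cm3zej+zNv/0eL6bB/n6l7vuFGGQ7VFOYFCXX1Od5pdVaCFhklRhjCUp4GwlcCopFp282f/3r7/j/DmLNXCkPC7GytkUrs92vzPg74bLRIGb1gLPz4aGmxL6cTrspjVlVq1X59ub6pjRWxdVGx8SjyTvaGCrHF0lNTaFTG96SKn9NfivN31cIrZEA9ao+7C8OilVwhAum65mX+tdqWSJrWaMo1UpVBmqlCawbuVUk6sg1CoXltzLy1dmdCWfM2ljCAtMQIYWf97xfK+KspCoTCjPzWwbrY+04s8SHvLf4nJzGXCzrWVOZF1NEpHYmtPfF9q09iUN01zqFywdzV3WHYyc7cqfVU7YhNQgvKXT+h1w6I54INWJEBLjFd5l1hmyNhsS5E5MUNCnk9U2OrQnT/OVUmVWXV/YYh7y9GQbz91gH9YQCJ0xqe0dbJwSzdjOGG77PXWVpNnTnts56VwLE9aPoeHj3DB6c7Ww31/I0JtjMZkk8dOYDlehlt1Y199gplrn5RRgW95gHx6JzKWu2mIyIZkOFJnRdaGxrZK5G5mP2slyn9Ey12gIGw4CJciikan89jbGRuontakwXejXz54f3l9bHZ/bYWSoIV7hl1kgmFKEzQmPkCo6cnPg6rQcKWoOn2Sz4/m/s3rE5UoJMRMroPkwtFoCkEftdAfjDJxcLRJojhOg1h+f3+AeHp/Xn97kS43cy0Oh3IkRZlCAD4u2tF8n2hWf5pfLM2rTDV54jpU+cvPQO+VAGCK+crmlFDMio02V24tYHU4dW5TeoB5gXZ8flBWYSIjTxgq2J+qv36IusCNGV1aEIcYm7SFnriJMnpdMRpEnaNp9vXV0vnoBRlOOLe18VHq66HpypzQXZ+fY4iDWZSAgkp8hDNlnjloZ8W0WMnQ7trxg6yyi5bgYbrkb6vKyZ7FRF6yDxFgtdqKzP/N3V/JPBxqMmBQPoh4l6HQ4cj06sL2bGrOoj6XgiyEfCq42pTLx8FdJmwlRNEfqZl/WLtiPZY3DH4wV1jE4G7cDgdn1P7NbOl8oiR7gCR2el9LNXgpRmAdMR8HWjIAayUEhXoxFL2ZEmThyGf59NfyzrnuW5yuzLqOrJlRiHRHbdhYAzUlcyg3tMYcm/9mmR8VMAoSe0NCf35wgH9ySmpviA2H35ecnNPLns3AP2uMIxsQDC8ErOwq0nqvz6/mooO66KXOXMejr+K9FhGBMiFSoeN1v+WYVhJHfmx7gH9/gH9/gIB/VlR+LAiH6u3ImbaDs4NqQCRriBy3j8ucJtolRXkvn65DcWed1Xa/7/LZRJ9kJBI5OSphw/GbqWs0WTtsf3+Af3+Af4B/f3+AZEF2DC0/8MejyH1QgK9eMTmRFUWe1enfu6DXfqPCeLezfEh0ccU68ea1z06oHhpkOW6grdagtW2ndFCIf3+Af3+AgIB/f3+ARSN+W5bGXoyx89TPUK55kElkElJZg95idS1GsdV6bXNRWipi1P+uMGww01R7UyqEU6d1gphCf0xKgHp9f3+Af3+Af3+Af32AMTZqUHZiazpF+I8pu1UYU54zE86vYTqJz5cznsBeiVVZKEyr9PjTg0yUPlp4iFmkiFyttGFhY39qf4B/f3+Af3+Af3+AdWaCZEqCVzxlcjFL0biV8drnzPLcE2OgNRtQweigekueoIaMN5Nk3sNkn5p1TT9tYHZ2T1Zuy4OTe6trZn17f4B/f3+Af39/ZFJ8e0h8Silygs+Xb+im1J+Z8ffUHQM5LEN4oeCLbEuGhL+3faSuq7qSnoWYaEiReVyEXXZ8YZac24GagaJIUIdtgH5/gVhPWzQueT+DVjhmfuldZ8B6gMyp+refFwQ/oMjPaMO9ktLYRqPUobWDrqGWm2V5cTxyg3ZZd4SHUn16eap92cLdd0C/ay9GtSAqHssbDSVTvVKsx/bGaMGUN6uD5k5uO0LWZd3DaMmzs6I4XCYmoM5sh2ZSlFBXckB6qZ6BXXteVn1ebZNMe0IhdhMWez5qea+S5LCSBCEvdvi2z+jWnLWDXTljXqpcs8aIaj1NmXJQildddmaO1KI1hlNDiEZSW4WEm5l8kXWacW+cVmWSfk+0o5HLiYbPjIXL3rDmkXD3ANgxU3AXoYs3THFxmapNfWVDfHhdg4dgfnlkf3Zk"/>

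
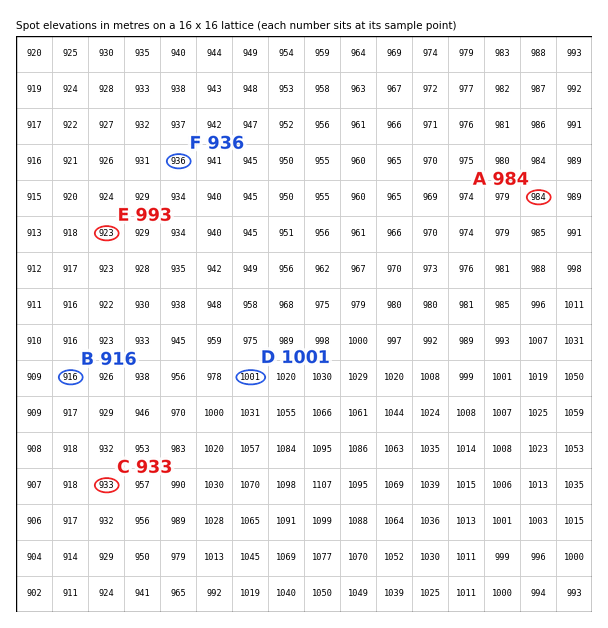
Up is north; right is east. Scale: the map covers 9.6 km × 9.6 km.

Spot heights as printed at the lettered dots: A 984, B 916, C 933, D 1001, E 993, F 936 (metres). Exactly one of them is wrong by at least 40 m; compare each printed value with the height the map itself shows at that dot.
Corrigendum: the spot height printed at E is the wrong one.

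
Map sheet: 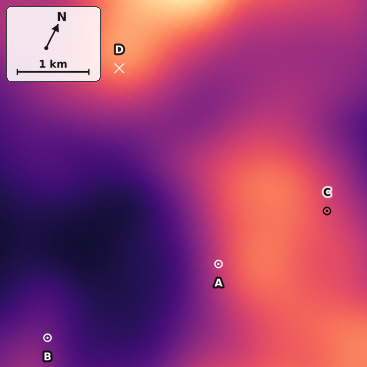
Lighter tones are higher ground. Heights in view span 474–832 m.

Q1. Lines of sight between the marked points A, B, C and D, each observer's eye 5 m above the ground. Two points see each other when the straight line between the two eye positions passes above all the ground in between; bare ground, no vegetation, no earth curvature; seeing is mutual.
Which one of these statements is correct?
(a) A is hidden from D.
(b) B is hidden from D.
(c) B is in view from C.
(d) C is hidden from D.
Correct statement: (d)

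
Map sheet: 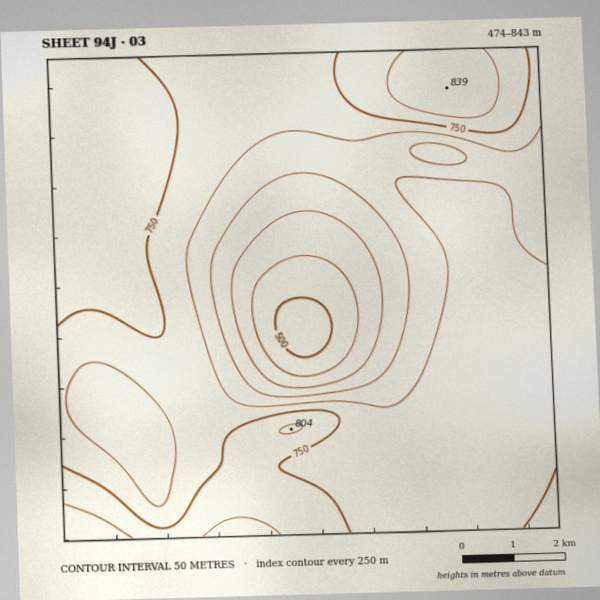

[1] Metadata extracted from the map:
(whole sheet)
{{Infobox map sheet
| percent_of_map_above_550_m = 96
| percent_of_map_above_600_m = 91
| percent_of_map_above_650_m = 85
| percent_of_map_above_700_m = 68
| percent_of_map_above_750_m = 26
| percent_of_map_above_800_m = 4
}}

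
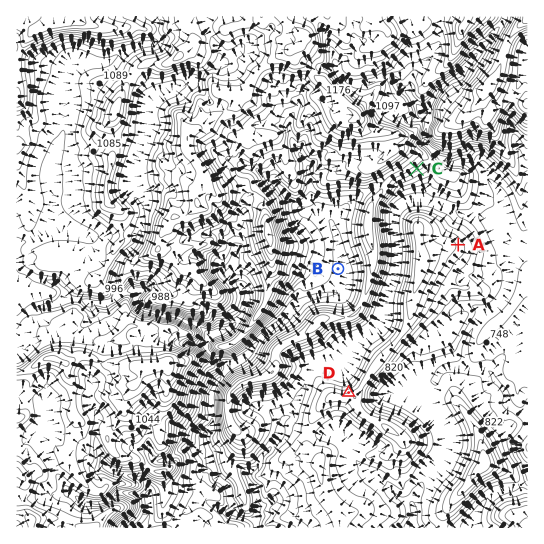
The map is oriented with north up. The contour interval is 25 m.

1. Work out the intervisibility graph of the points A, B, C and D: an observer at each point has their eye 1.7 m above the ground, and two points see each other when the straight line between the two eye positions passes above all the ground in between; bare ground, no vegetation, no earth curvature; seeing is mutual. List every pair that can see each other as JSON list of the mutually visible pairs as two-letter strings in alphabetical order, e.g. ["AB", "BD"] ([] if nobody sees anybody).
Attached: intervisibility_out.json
["AC", "CD"]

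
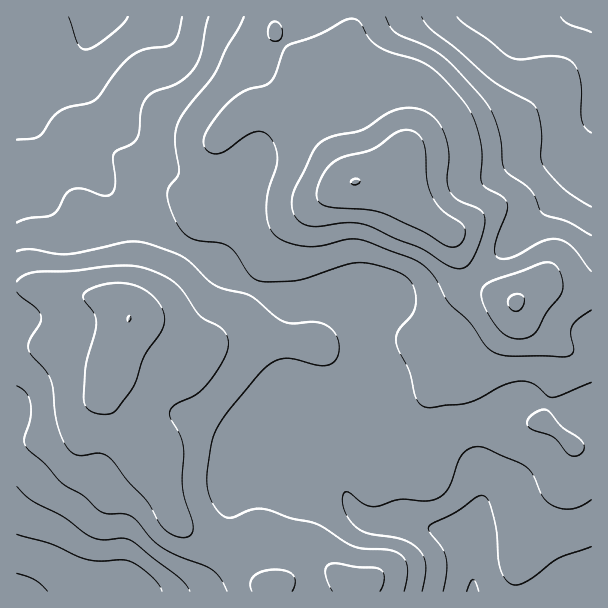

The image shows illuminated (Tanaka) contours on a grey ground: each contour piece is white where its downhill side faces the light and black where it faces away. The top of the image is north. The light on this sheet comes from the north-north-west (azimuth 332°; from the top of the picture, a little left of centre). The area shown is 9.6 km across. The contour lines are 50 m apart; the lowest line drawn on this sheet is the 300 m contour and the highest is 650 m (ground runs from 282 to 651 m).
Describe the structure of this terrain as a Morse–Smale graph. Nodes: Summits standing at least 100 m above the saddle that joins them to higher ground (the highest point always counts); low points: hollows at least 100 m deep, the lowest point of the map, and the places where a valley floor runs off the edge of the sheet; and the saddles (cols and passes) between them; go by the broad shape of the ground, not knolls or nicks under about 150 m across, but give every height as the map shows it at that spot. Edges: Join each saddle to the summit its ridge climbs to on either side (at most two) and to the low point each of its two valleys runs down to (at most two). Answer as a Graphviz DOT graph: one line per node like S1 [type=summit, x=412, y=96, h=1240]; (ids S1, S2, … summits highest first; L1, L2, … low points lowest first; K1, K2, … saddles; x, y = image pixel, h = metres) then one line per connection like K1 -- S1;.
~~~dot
graph terrain {
  S1 [type=summit, x=356, y=182, h=651];
  S2 [type=summit, x=129, y=320, h=600];
  L1 [type=low, x=96, y=17, h=282];
  L2 [type=low, x=17, y=591, h=284];
  L3 [type=low, x=591, y=17, h=286];
  L4 [type=low, x=473, y=591, h=297];
  K1 [type=saddle, x=351, y=17, h=498];
  K2 [type=saddle, x=222, y=555, h=465];
  K3 [type=saddle, x=255, y=288, h=448];
  K1 -- S1;
  K1 -- L1;
  K1 -- L3;
  K2 -- S2;
  K2 -- L2;
  K2 -- L4;
  K3 -- S1;
  K3 -- S2;
  K3 -- L1;
  K3 -- L4;
}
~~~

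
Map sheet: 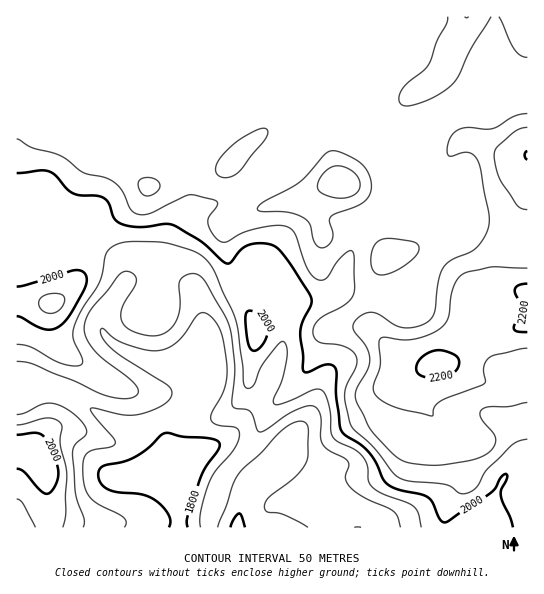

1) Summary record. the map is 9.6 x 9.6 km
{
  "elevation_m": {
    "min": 1790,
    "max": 2210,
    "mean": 2010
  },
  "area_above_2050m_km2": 51.3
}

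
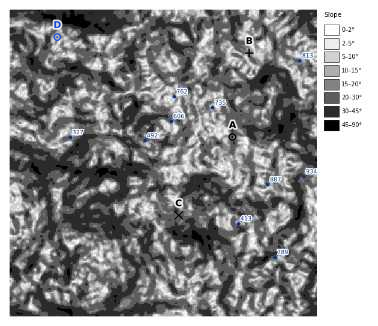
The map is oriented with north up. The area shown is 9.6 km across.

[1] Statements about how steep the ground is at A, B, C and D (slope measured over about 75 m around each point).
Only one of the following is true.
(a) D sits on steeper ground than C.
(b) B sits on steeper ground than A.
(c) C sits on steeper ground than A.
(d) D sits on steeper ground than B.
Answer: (c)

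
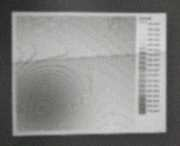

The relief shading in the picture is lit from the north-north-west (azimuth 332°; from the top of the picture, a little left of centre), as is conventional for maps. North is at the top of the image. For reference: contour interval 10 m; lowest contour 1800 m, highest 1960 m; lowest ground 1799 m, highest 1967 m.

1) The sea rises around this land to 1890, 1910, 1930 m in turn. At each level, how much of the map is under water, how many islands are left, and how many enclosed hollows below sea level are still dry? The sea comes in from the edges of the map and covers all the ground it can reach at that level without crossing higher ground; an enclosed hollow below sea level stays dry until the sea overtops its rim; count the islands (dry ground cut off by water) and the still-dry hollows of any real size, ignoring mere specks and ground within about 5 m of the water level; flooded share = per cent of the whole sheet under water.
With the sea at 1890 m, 33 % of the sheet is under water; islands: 0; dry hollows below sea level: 0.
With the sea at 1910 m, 55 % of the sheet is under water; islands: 0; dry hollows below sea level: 0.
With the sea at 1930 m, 85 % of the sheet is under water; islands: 0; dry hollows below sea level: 0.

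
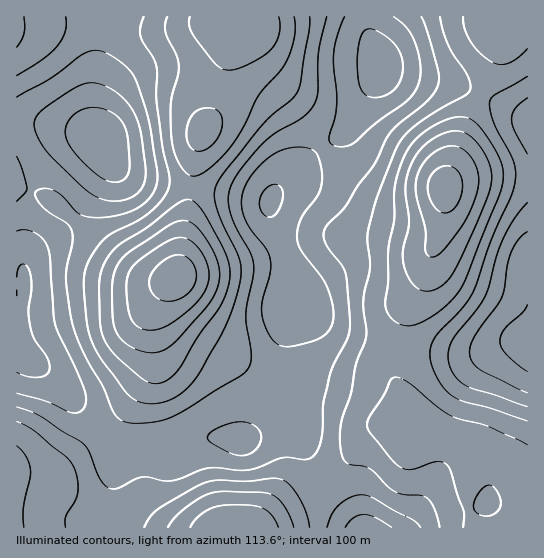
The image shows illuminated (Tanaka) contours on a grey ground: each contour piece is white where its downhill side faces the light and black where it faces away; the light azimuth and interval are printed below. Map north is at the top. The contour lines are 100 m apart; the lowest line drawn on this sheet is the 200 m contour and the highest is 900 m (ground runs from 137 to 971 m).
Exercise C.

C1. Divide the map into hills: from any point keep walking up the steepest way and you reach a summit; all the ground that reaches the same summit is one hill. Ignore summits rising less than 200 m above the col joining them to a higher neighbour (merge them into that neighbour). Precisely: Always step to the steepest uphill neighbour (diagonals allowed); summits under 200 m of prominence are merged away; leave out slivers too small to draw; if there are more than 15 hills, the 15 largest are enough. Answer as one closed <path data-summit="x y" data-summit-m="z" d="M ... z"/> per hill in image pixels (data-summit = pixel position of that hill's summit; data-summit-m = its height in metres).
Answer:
<path data-summit="382 69" data-summit-m="948" d="M510 16l-265 0 0 7-6 8-8 18-11 32-7 30-12 23-5 17-17 122-7 16 0 16 7 13 18 17 30 18 19 16 24 15 19 7 29 0 31 9 62 33 1-4-8-27-9-24 8-51 4-14 17-32 7-27 10-25 3-14 0-29 3-8 18-51 28-58 6-16 1-14 9-14z"/><path data-summit="17 349" data-summit-m="931" d="M17 187l0 341 242 0 24-19 44-25 16-15 17-27 10-10 11-4 27 3-59-31-38-11-22 2-31-14-31-24-30-18-18-17-7-13 0-16 3-12-22 2-14-6-86-72-15-8z"/><path data-summit="98 135" data-summit-m="971" d="M243 16l-226 0-1 170 22 7 15 8 86 72 14 6 22-2 4-4 20-132 14-30 7-30 11-32 8-18 6-8z"/><path data-summit="525 345" data-summit-m="932" d="M527 25l-13 2-13 10-8 32-30 65-19 52 0 29-3 14-10 25-10 33-16 30-10 52 0 9 18 55 17-1 41 9 35 16 10 10 3 8 9-1z"/><path data-summit="366 527" data-summit-m="859" d="M391 428l-10 0-11 4-10 10-17 27-16 15-44 25-23 18 215 1-8-25 1-26 7-20-2-14-26-8-17-3-20 1z"/>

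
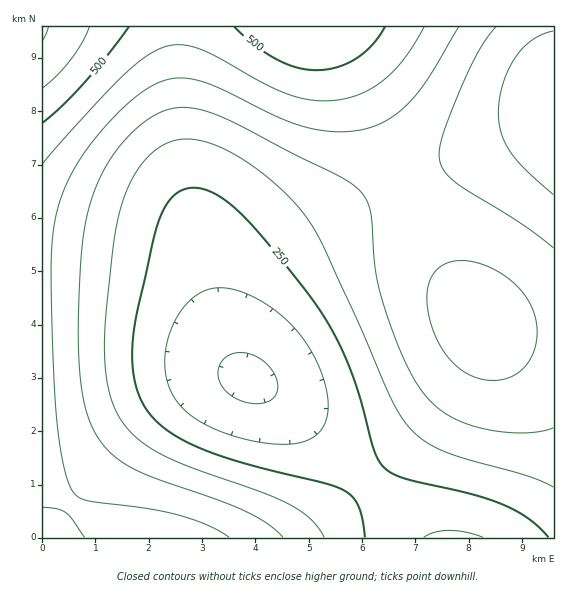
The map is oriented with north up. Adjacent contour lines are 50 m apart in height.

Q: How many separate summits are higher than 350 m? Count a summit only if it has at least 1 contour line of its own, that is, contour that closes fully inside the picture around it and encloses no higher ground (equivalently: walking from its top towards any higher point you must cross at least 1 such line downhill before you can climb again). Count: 1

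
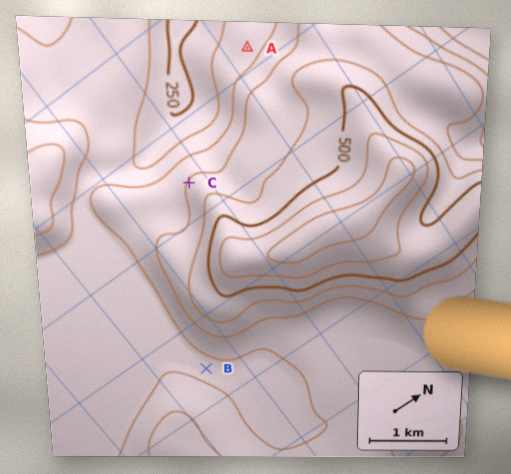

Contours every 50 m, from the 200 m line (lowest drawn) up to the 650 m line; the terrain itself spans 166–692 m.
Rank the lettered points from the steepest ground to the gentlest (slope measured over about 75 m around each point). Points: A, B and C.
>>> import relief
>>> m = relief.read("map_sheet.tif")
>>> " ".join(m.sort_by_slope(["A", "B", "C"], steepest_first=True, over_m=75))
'C A B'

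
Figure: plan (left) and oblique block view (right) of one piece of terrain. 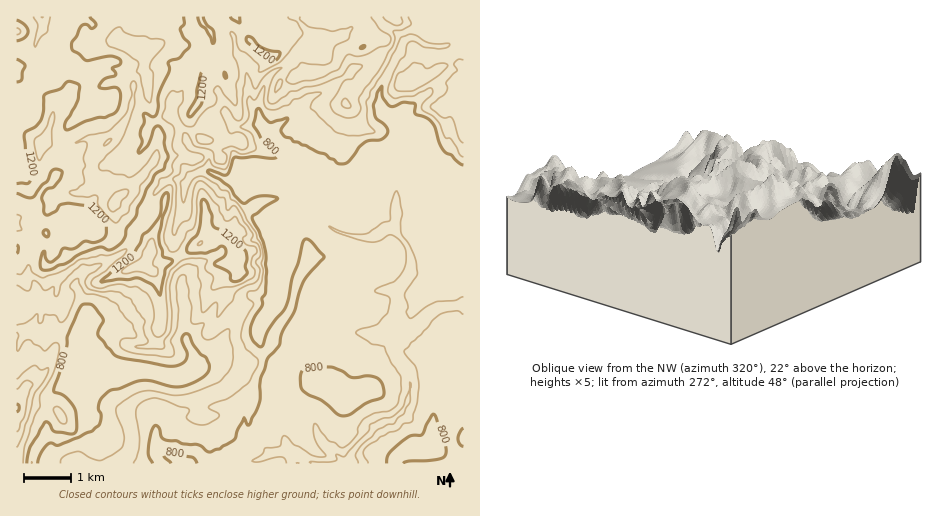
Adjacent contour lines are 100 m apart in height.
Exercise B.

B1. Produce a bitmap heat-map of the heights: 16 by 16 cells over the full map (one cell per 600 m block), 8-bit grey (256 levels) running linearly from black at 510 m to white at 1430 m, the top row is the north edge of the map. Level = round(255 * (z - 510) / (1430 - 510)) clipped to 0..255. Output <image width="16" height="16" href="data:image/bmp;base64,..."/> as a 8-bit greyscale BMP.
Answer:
<image width="16" height="16" href="data:image/bmp;base64,Qk02BQAAAAAAADYEAAAoAAAAEAAAABAAAAABAAgAAAAAAAABAAATCwAAEwsAAAABAAAAAAAAAAAAAAEBAQACAgIAAwMDAAQEBAAFBQUABgYGAAcHBwAICAgACQkJAAoKCgALCwsADAwMAA0NDQAODg4ADw8PABAQEAAREREAEhISABMTEwAUFBQAFRUVABYWFgAXFxcAGBgYABkZGQAaGhoAGxsbABwcHAAdHR0AHh4eAB8fHwAgICAAISEhACIiIgAjIyMAJCQkACUlJQAmJiYAJycnACgoKAApKSkAKioqACsrKwAsLCwALS0tAC4uLgAvLy8AMDAwADExMQAyMjIAMzMzADQ0NAA1NTUANjY2ADc3NwA4ODgAOTk5ADo6OgA7OzsAPDw8AD09PQA+Pj4APz8/AEBAQABBQUEAQkJCAENDQwBEREQARUVFAEZGRgBHR0cASEhIAElJSQBKSkoAS0tLAExMTABNTU0ATk5OAE9PTwBQUFAAUVFRAFJSUgBTU1MAVFRUAFVVVQBWVlYAV1dXAFhYWABZWVkAWlpaAFtbWwBcXFwAXV1dAF5eXgBfX18AYGBgAGFhYQBiYmIAY2NjAGRkZABlZWUAZmZmAGdnZwBoaGgAaWlpAGpqagBra2sAbGxsAG1tbQBubm4Ab29vAHBwcABxcXEAcnJyAHNzcwB0dHQAdXV1AHZ2dgB3d3cAeHh4AHl5eQB6enoAe3t7AHx8fAB9fX0Afn5+AH9/fwCAgIAAgYGBAIKCggCDg4MAhISEAIWFhQCGhoYAh4eHAIiIiACJiYkAioqKAIuLiwCMjIwAjY2NAI6OjgCPj48AkJCQAJGRkQCSkpIAk5OTAJSUlACVlZUAlpaWAJeXlwCYmJgAmZmZAJqamgCbm5sAnJycAJ2dnQCenp4An5+fAKCgoAChoaEAoqKiAKOjowCkpKQApaWlAKampgCnp6cAqKioAKmpqQCqqqoAq6urAKysrACtra0Arq6uAK+vrwCwsLAAsbGxALKysgCzs7MAtLS0ALW1tQC2trYAt7e3ALi4uAC5ubkAurq6ALu7uwC8vLwAvb29AL6+vgC/v78AwMDAAMHBwQDCwsIAw8PDAMTExADFxcUAxsbGAMfHxwDIyMgAycnJAMrKygDLy8sAzMzMAM3NzQDOzs4Az8/PANDQ0ADR0dEA0tLSANPT0wDU1NQA1dXVANbW1gDX19cA2NjYANnZ2QDa2toA29vbANzc3ADd3d0A3t7eAN/f3wDg4OAA4eHhAOLi4gDj4+MA5OTkAOXl5QDm5uYA5+fnAOjo6ADp6ekA6urqAOvr6wDs7OwA7e3tAO7u7gDv7+8A8PDwAPHx8QDy8vIA8/PzAPT09AD19fUA9vb2APf39wD4+PgA+fn5APr6+gD7+/sA/Pz8AP39/QD+/v4A////AFxZZWpiT1BKOjExJyxOWUt+XU9jY1lqYEk9PEUvKEdFl1dNV2Vha29YRFBgWDo2PYNjS01TVlBmakVOS0MzNjpoXU1bg31ea1ZQPzk1LDQ4dHRTZY+QeIJdSz46NjIzNJOPgay+l4Wsg0JIOjw0Nzi1vq6w1LO0xJM7UkM8OTg8rre1z72dtbJnOTw2NzU4OrvG0/PHnZh4S0M9OT02NzvFxNzZ1aR0Wjo6OUE8ODlDy9Ta4cWwk5BpSlVkVz49abXOvsnLpa2QYmFmhm5FWY60vrvC2rKzrIKWjIqAdIOIsrK/yeHKta+qp56inHd/frKxwtnXy7ivtqyjp6yVdnM="/>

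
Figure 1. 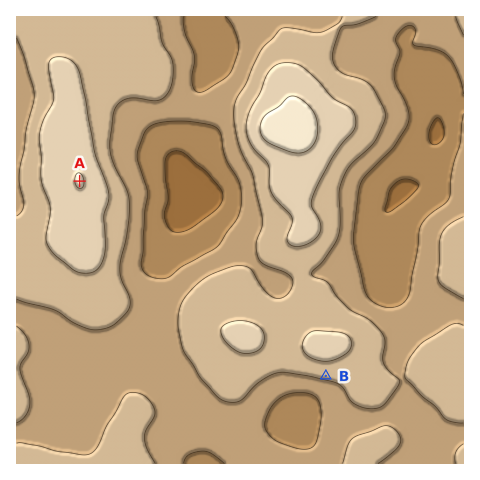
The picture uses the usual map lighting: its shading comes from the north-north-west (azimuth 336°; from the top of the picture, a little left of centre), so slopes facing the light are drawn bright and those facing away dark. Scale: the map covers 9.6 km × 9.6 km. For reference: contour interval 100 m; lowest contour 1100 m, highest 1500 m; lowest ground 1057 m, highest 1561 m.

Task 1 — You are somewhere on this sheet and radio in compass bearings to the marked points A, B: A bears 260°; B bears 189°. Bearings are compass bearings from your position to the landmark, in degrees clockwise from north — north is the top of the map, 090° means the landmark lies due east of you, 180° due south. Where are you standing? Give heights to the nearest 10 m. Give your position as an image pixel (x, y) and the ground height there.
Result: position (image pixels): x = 365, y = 131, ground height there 1370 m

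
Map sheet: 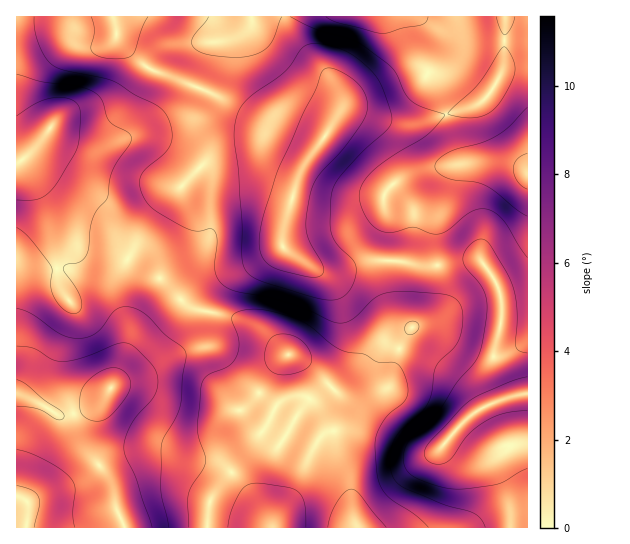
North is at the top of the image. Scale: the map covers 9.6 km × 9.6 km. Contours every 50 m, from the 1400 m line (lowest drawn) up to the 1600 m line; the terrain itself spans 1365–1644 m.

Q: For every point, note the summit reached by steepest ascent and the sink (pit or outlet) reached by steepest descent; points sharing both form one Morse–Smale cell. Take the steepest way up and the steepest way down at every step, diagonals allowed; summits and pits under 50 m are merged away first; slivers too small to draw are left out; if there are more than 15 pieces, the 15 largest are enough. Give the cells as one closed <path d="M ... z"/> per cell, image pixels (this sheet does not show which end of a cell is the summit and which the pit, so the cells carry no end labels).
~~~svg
<path d="M527 16l-22 1-2 53-14 24-8 9-15 6-51 15-22-1-38-12-12 0-6 6 4-12-5-18-11-16-28-30-9-16-2-9-172 0-1 2 4 21 33 30 63 24 44 24 36 0 22 11 10 7-26 40-15 50-1 21 7 7 21 14 8 4 14 1 37-12 33 1 14 4 20 0-2-24 1-16 9-22 7-28 4-8 13-4 36 0 12 2 11 6z"/><path d="M261 148l-30 1-10 3-14 8-48 46-20 31-11 22 33 20 28 28 57 14 19 11 22 22-11 12-17 28-14 14-5 2 22 22 19 11 30-46 5-12-3-12-11-13 41 36 19 1 23-8 4-4 6-26 9-21 9-11 12-7 8-9 6-12 1-14-3-20-20 0-14-4-33-1-27 9-18 3-14-5-26-18-2-3 1-21 13-46 7-14-11 0-8-2z"/><path d="M113 16l-97 1 0 146 16 16 19 35 22 21 6 9 12 4 18 1 18 10 20-36 17-24 14-10 35-33 18-7 30-1 24 15 17 2 22-27 1-3-10-7-22-11-36 0-44-24-63-24-33-30-1-14z"/><path d="M130 260l-4 1-5 8-5 16 3 20 8 21-2 24-9 28-9 17-8 9-16 8-6 6 3 17 7 15 18 23 7 12 4 24 9 19 81 0 2-2 1-24 19-27 26-23 9-4 12 0 5-3-18-13-22-22 5-2 14-14 17-28 11-12-22-22-19-11-57-14-28-28z"/><path d="M479 260l-13 0-29 6 3 19-3 18-4 8-8 9-12 7-9 11-9 21-6 26-4 4-23 8-15 0-11-4-4 21 1 20 6 23 9 20 5 41 5 10 153-1-3-28-13-30-5-5-21-5-11-6-13-10 26-28 22-12 15-5-11-20-4-15 2-17 6-23 0-25-6-19z"/><path d="M17 164l-1 229 30 14 11 8 14 0 27-11 9-9 9-17 11-33 0-19-8-21-3-20 4-14 8-12-19-10-18-1-12-4-6-9-22-21-19-35z"/><path d="M505 16l-218 0 0 5 10 20 28 30 11 16 5 18-2 10 4-4 12 0 38 12 22 1 62-19 12-11 11-17 4-14z"/><path d="M505 163l-36 0-13 4-4 8-7 28-9 22-1 16 3 24 28-5 13 0 18 25 4 13 0 25-6 23-2 17 8 24 9 10 18-4 0-220-11-8z"/><path d="M306 363l-2 0 9 10 3 6 0 6-5 12-33 50-15 1-9 4-13 11-20 20-12 19-2 26 150-1-4-9-5-41-9-20-6-23-1-20 4-21z"/><path d="M17 393l-1 134 107 1 1-3-8-16-4-24-7-12-18-23-7-15-3-17 11-8-27 6-15-9z"/><path d="M527 393l-24 6-24 10-8 6-26 27 13 11 11 6 21 5 5 5 13 30 3 29 17-1z"/>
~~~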